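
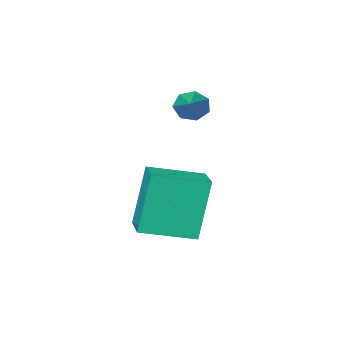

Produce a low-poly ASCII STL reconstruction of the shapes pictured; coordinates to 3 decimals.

solid 
facet normal -0.874 0.441 -0.203
outer loop
vertex -2.056 -1.008 -1.109
vertex -1.521 0.163 -0.869
vertex -1.503 -0.845 -3.139
endloop
endfacet
facet normal -0.408 -0.894 -0.183
outer loop
vertex 0.001 -1.603 -2.791
vertex -2.056 -1.008 -1.109
vertex -1.503 -0.845 -3.139
endloop
endfacet
facet normal -0.874 0.441 -0.203
outer loop
vertex -1.503 -0.845 -3.139
vertex -1.521 0.163 -0.869
vertex -0.968 0.326 -2.899
endloop
endfacet
facet normal 0.262 0.078 -0.962
outer loop
vertex -0.968 0.326 -2.899
vertex 0.001 -1.603 -2.791
vertex -1.503 -0.845 -3.139
endloop
endfacet
facet normal -0.262 -0.078 0.962
outer loop
vertex -2.056 -1.008 -1.109
vertex -0.017 -0.595 -0.521
vertex -1.521 0.163 -0.869
endloop
endfacet
facet normal -0.408 -0.894 -0.183
outer loop
vertex -0.552 -1.766 -0.761
vertex -2.056 -1.008 -1.109
vertex 0.001 -1.603 -2.791
endloop
endfacet
facet normal -0.262 -0.078 0.962
outer loop
vertex -0.552 -1.766 -0.761
vertex -0.017 -0.595 -0.521
vertex -2.056 -1.008 -1.109
endloop
endfacet
facet normal 0.408 0.894 0.183
outer loop
vertex -1.521 0.163 -0.869
vertex -0.017 -0.595 -0.521
vertex -0.968 0.326 -2.899
endloop
endfacet
facet normal 0.262 0.078 -0.962
outer loop
vertex 0.536 -0.432 -2.551
vertex 0.001 -1.603 -2.791
vertex -0.968 0.326 -2.899
endloop
endfacet
facet normal 0.408 0.894 0.183
outer loop
vertex -0.968 0.326 -2.899
vertex -0.017 -0.595 -0.521
vertex 0.536 -0.432 -2.551
endloop
endfacet
facet normal 0.874 -0.441 0.203
outer loop
vertex 0.536 -0.432 -2.551
vertex -0.552 -1.766 -0.761
vertex 0.001 -1.603 -2.791
endloop
endfacet
facet normal 0.874 -0.441 0.203
outer loop
vertex -0.017 -0.595 -0.521
vertex -0.552 -1.766 -0.761
vertex 0.536 -0.432 -2.551
endloop
endfacet
facet normal -0.512 -0.763 -0.395
outer loop
vertex -2.415 -2.97 1.296
vertex -2.631 -2.626 0.911
vertex -2.16 -2.928 0.884
endloop
endfacet
facet normal 0.797 -0.401 0.452
outer loop
vertex -2.415 -2.97 1.296
vertex -2.16 -2.928 0.884
vertex -1.749 -1.314 1.589
endloop
endfacet
facet normal -0.512 -0.763 -0.394
outer loop
vertex -2.16 -2.928 0.884
vertex -2.631 -2.626 0.911
vertex -2.26 -2.659 0.493
endloop
endfacet
facet normal 0.944 -0.104 -0.313
outer loop
vertex -2.16 -2.928 0.884
vertex -2.26 -2.659 0.493
vertex -1.749 -1.314 1.589
endloop
endfacet
facet normal -0.512 -0.763 -0.394
outer loop
vertex -2.26 -2.659 0.493
vertex -2.631 -2.626 0.911
vertex -2.639 -2.365 0.416
endloop
endfacet
facet normal 0.489 0.432 -0.758
outer loop
vertex -2.26 -2.659 0.493
vertex -2.639 -2.365 0.416
vertex -1.749 -1.314 1.589
endloop
endfacet
facet normal -0.513 -0.763 -0.394
outer loop
vertex -2.639 -2.365 0.416
vertex -2.631 -2.626 0.911
vertex -3.012 -2.267 0.712
endloop
endfacet
facet normal -0.225 0.804 -0.550
outer loop
vertex -2.639 -2.365 0.416
vertex -3.012 -2.267 0.712
vertex -1.749 -1.314 1.589
endloop
endfacet
facet normal -0.512 -0.763 -0.395
outer loop
vertex -3.012 -2.267 0.712
vertex -2.631 -2.626 0.911
vertex -3.098 -2.44 1.157
endloop
endfacet
facet normal -0.662 0.733 0.157
outer loop
vertex -3.012 -2.267 0.712
vertex -3.098 -2.44 1.157
vertex -1.749 -1.314 1.589
endloop
endfacet
facet normal -0.512 -0.763 -0.394
outer loop
vertex -3.098 -2.44 1.157
vertex -2.631 -2.626 0.911
vertex -2.832 -2.753 1.418
endloop
endfacet
facet normal -0.492 0.272 0.827
outer loop
vertex -3.098 -2.44 1.157
vertex -2.832 -2.753 1.418
vertex -1.749 -1.314 1.589
endloop
endfacet
facet normal -0.512 -0.763 -0.394
outer loop
vertex -2.832 -2.753 1.418
vertex -2.631 -2.626 0.911
vertex -2.415 -2.97 1.296
endloop
endfacet
facet normal 0.159 -0.234 0.959
outer loop
vertex -2.832 -2.753 1.418
vertex -2.415 -2.97 1.296
vertex -1.749 -1.314 1.589
endloop
endfacet

endsolid


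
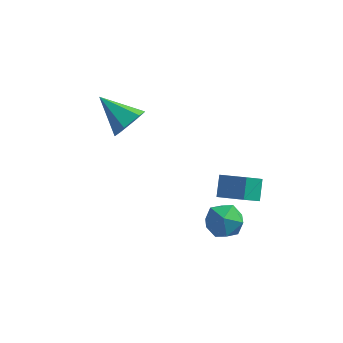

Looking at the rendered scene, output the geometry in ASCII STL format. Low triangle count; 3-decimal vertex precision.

solid 
facet normal -0.301 0.649 0.699
outer loop
vertex 2.478 -2.094 -3.771
vertex 2.104 -2.906 -3.178
vertex 3.115 -2.571 -3.053
endloop
endfacet
facet normal 0.273 0.895 0.352
outer loop
vertex 2.478 -2.094 -3.771
vertex 3.115 -2.571 -3.053
vertex 3.499 -2.308 -4.019
endloop
endfacet
facet normal 0.113 0.933 -0.342
outer loop
vertex 2.478 -2.094 -3.771
vertex 3.499 -2.308 -4.019
vertex 2.725 -2.479 -4.741
endloop
endfacet
facet normal -0.561 0.710 -0.425
outer loop
vertex 2.478 -2.094 -3.771
vertex 2.725 -2.479 -4.741
vertex 1.863 -2.849 -4.221
endloop
endfacet
facet normal -0.816 0.535 0.218
outer loop
vertex 2.478 -2.094 -3.771
vertex 1.863 -2.849 -4.221
vertex 2.104 -2.906 -3.178
endloop
endfacet
facet normal 0.798 0.420 0.432
outer loop
vertex 3.499 -2.308 -4.019
vertex 3.115 -2.571 -3.053
vertex 3.757 -3.251 -3.579
endloop
endfacet
facet normal -0.130 0.022 0.991
outer loop
vertex 3.115 -2.571 -3.053
vertex 2.104 -2.906 -3.178
vertex 2.895 -3.621 -3.059
endloop
endfacet
facet normal -0.963 -0.164 0.214
outer loop
vertex 2.104 -2.906 -3.178
vertex 1.863 -2.849 -4.221
vertex 2.121 -3.792 -3.781
endloop
endfacet
facet normal -0.550 0.120 -0.826
outer loop
vertex 1.863 -2.849 -4.221
vertex 2.725 -2.479 -4.741
vertex 2.505 -3.529 -4.747
endloop
endfacet
facet normal 0.539 0.481 -0.692
outer loop
vertex 2.725 -2.479 -4.741
vertex 3.499 -2.308 -4.019
vertex 3.516 -3.194 -4.622
endloop
endfacet
facet normal 0.561 -0.710 0.425
outer loop
vertex 3.142 -4.006 -4.029
vertex 3.757 -3.251 -3.579
vertex 2.895 -3.621 -3.059
endloop
endfacet
facet normal -0.113 -0.933 0.342
outer loop
vertex 3.142 -4.006 -4.029
vertex 2.895 -3.621 -3.059
vertex 2.121 -3.792 -3.781
endloop
endfacet
facet normal -0.273 -0.895 -0.352
outer loop
vertex 3.142 -4.006 -4.029
vertex 2.121 -3.792 -3.781
vertex 2.505 -3.529 -4.747
endloop
endfacet
facet normal 0.301 -0.649 -0.699
outer loop
vertex 3.142 -4.006 -4.029
vertex 2.505 -3.529 -4.747
vertex 3.516 -3.194 -4.622
endloop
endfacet
facet normal 0.816 -0.535 -0.218
outer loop
vertex 3.142 -4.006 -4.029
vertex 3.516 -3.194 -4.622
vertex 3.757 -3.251 -3.579
endloop
endfacet
facet normal 0.550 -0.120 0.826
outer loop
vertex 2.895 -3.621 -3.059
vertex 3.757 -3.251 -3.579
vertex 3.115 -2.571 -3.053
endloop
endfacet
facet normal -0.539 -0.481 0.692
outer loop
vertex 2.121 -3.792 -3.781
vertex 2.895 -3.621 -3.059
vertex 2.104 -2.906 -3.178
endloop
endfacet
facet normal -0.798 -0.420 -0.432
outer loop
vertex 2.505 -3.529 -4.747
vertex 2.121 -3.792 -3.781
vertex 1.863 -2.849 -4.221
endloop
endfacet
facet normal 0.130 -0.022 -0.991
outer loop
vertex 3.516 -3.194 -4.622
vertex 2.505 -3.529 -4.747
vertex 2.725 -2.479 -4.741
endloop
endfacet
facet normal 0.963 0.164 -0.214
outer loop
vertex 3.757 -3.251 -3.579
vertex 3.516 -3.194 -4.622
vertex 3.499 -2.308 -4.019
endloop
endfacet
facet normal -0.912 0.238 -0.335
outer loop
vertex 2.23 -2.152 -3.069
vertex 2.154 -1.266 -2.235
vertex 2.819 -1.218 -4.008
endloop
endfacet
facet normal 0.062 -0.727 -0.684
outer loop
vertex 4.186 -1.574 -3.505
vertex 2.23 -2.152 -3.069
vertex 2.819 -1.218 -4.008
endloop
endfacet
facet normal -0.912 0.237 -0.336
outer loop
vertex 2.819 -1.218 -4.008
vertex 2.154 -1.266 -2.235
vertex 2.743 -0.331 -3.174
endloop
endfacet
facet normal 0.406 0.644 -0.648
outer loop
vertex 2.743 -0.331 -3.174
vertex 4.186 -1.574 -3.505
vertex 2.819 -1.218 -4.008
endloop
endfacet
facet normal -0.406 -0.645 0.648
outer loop
vertex 2.23 -2.152 -3.069
vertex 3.521 -1.622 -1.732
vertex 2.154 -1.266 -2.235
endloop
endfacet
facet normal 0.062 -0.726 -0.684
outer loop
vertex 3.597 -2.509 -2.566
vertex 2.23 -2.152 -3.069
vertex 4.186 -1.574 -3.505
endloop
endfacet
facet normal -0.407 -0.644 0.648
outer loop
vertex 3.597 -2.509 -2.566
vertex 3.521 -1.622 -1.732
vertex 2.23 -2.152 -3.069
endloop
endfacet
facet normal -0.063 0.727 0.684
outer loop
vertex 2.154 -1.266 -2.235
vertex 3.521 -1.622 -1.732
vertex 2.743 -0.331 -3.174
endloop
endfacet
facet normal 0.407 0.644 -0.648
outer loop
vertex 4.11 -0.688 -2.671
vertex 4.186 -1.574 -3.505
vertex 2.743 -0.331 -3.174
endloop
endfacet
facet normal -0.062 0.727 0.684
outer loop
vertex 2.743 -0.331 -3.174
vertex 3.521 -1.622 -1.732
vertex 4.11 -0.688 -2.671
endloop
endfacet
facet normal 0.912 -0.237 0.335
outer loop
vertex 4.11 -0.688 -2.671
vertex 3.597 -2.509 -2.566
vertex 4.186 -1.574 -3.505
endloop
endfacet
facet normal 0.912 -0.237 0.336
outer loop
vertex 3.521 -1.622 -1.732
vertex 3.597 -2.509 -2.566
vertex 4.11 -0.688 -2.671
endloop
endfacet
facet normal 0.799 -0.329 -0.503
outer loop
vertex -1.458 -1.163 1.724
vertex -1.987 -1.91 1.372
vertex -1.947 -1.063 0.881
endloop
endfacet
facet normal 0.005 0.993 0.115
outer loop
vertex -1.458 -1.163 1.724
vertex -1.947 -1.063 0.881
vertex -3.633 -1.23 2.408
endloop
endfacet
facet normal 0.799 -0.329 -0.503
outer loop
vertex -1.947 -1.063 0.881
vertex -1.987 -1.91 1.372
vertex -2.476 -1.809 0.529
endloop
endfacet
facet normal -0.549 0.642 -0.536
outer loop
vertex -1.947 -1.063 0.881
vertex -2.476 -1.809 0.529
vertex -3.633 -1.23 2.408
endloop
endfacet
facet normal 0.799 -0.330 -0.503
outer loop
vertex -2.476 -1.809 0.529
vertex -1.987 -1.91 1.372
vertex -2.516 -2.656 1.021
endloop
endfacet
facet normal -0.859 -0.226 -0.459
outer loop
vertex -2.476 -1.809 0.529
vertex -2.516 -2.656 1.021
vertex -3.633 -1.23 2.408
endloop
endfacet
facet normal 0.799 -0.330 -0.503
outer loop
vertex -2.516 -2.656 1.021
vertex -1.987 -1.91 1.372
vertex -2.027 -2.756 1.864
endloop
endfacet
facet normal -0.614 -0.742 0.268
outer loop
vertex -2.516 -2.656 1.021
vertex -2.027 -2.756 1.864
vertex -3.633 -1.23 2.408
endloop
endfacet
facet normal 0.799 -0.330 -0.503
outer loop
vertex -2.027 -2.756 1.864
vertex -1.987 -1.91 1.372
vertex -1.498 -2.01 2.215
endloop
endfacet
facet normal -0.059 -0.390 0.919
outer loop
vertex -2.027 -2.756 1.864
vertex -1.498 -2.01 2.215
vertex -3.633 -1.23 2.408
endloop
endfacet
facet normal 0.799 -0.329 -0.503
outer loop
vertex -1.498 -2.01 2.215
vertex -1.987 -1.91 1.372
vertex -1.458 -1.163 1.724
endloop
endfacet
facet normal 0.250 0.477 0.843
outer loop
vertex -1.498 -2.01 2.215
vertex -1.458 -1.163 1.724
vertex -3.633 -1.23 2.408
endloop
endfacet

endsolid


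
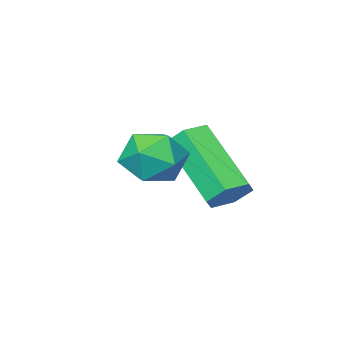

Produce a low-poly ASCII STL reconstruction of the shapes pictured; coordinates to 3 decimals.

solid 
facet normal -0.428 0.796 0.428
outer loop
vertex -0.628 1.107 4.005
vertex -0.055 1.069 4.648
vertex 0.116 1.539 3.946
endloop
endfacet
facet normal -0.499 0.820 -0.280
outer loop
vertex -0.628 1.107 4.005
vertex 0.116 1.539 3.946
vertex -0.193 1.117 3.261
endloop
endfacet
facet normal -0.841 0.230 -0.489
outer loop
vertex -0.628 1.107 4.005
vertex -0.193 1.117 3.261
vertex -0.555 0.385 3.539
endloop
endfacet
facet normal -0.983 -0.159 0.093
outer loop
vertex -0.628 1.107 4.005
vertex -0.555 0.385 3.539
vertex -0.469 0.356 4.397
endloop
endfacet
facet normal -0.727 0.190 0.659
outer loop
vertex -0.628 1.107 4.005
vertex -0.469 0.356 4.397
vertex -0.055 1.069 4.648
endloop
endfacet
facet normal 0.154 0.809 -0.568
outer loop
vertex -0.193 1.117 3.261
vertex 0.116 1.539 3.946
vertex 0.649 1.084 3.443
endloop
endfacet
facet normal 0.268 0.769 0.580
outer loop
vertex 0.116 1.539 3.946
vertex -0.055 1.069 4.648
vertex 0.735 1.055 4.301
endloop
endfacet
facet normal -0.214 -0.211 0.954
outer loop
vertex -0.055 1.069 4.648
vertex -0.469 0.356 4.397
vertex 0.373 0.323 4.579
endloop
endfacet
facet normal -0.629 -0.777 0.037
outer loop
vertex -0.469 0.356 4.397
vertex -0.555 0.385 3.539
vertex 0.064 -0.099 3.894
endloop
endfacet
facet normal -0.400 -0.146 -0.905
outer loop
vertex -0.555 0.385 3.539
vertex -0.193 1.117 3.261
vertex 0.235 0.371 3.192
endloop
endfacet
facet normal 0.983 0.159 -0.093
outer loop
vertex 0.808 0.333 3.835
vertex 0.649 1.084 3.443
vertex 0.735 1.055 4.301
endloop
endfacet
facet normal 0.841 -0.230 0.489
outer loop
vertex 0.808 0.333 3.835
vertex 0.735 1.055 4.301
vertex 0.373 0.323 4.579
endloop
endfacet
facet normal 0.499 -0.820 0.280
outer loop
vertex 0.808 0.333 3.835
vertex 0.373 0.323 4.579
vertex 0.064 -0.099 3.894
endloop
endfacet
facet normal 0.428 -0.796 -0.428
outer loop
vertex 0.808 0.333 3.835
vertex 0.064 -0.099 3.894
vertex 0.235 0.371 3.192
endloop
endfacet
facet normal 0.727 -0.190 -0.659
outer loop
vertex 0.808 0.333 3.835
vertex 0.235 0.371 3.192
vertex 0.649 1.084 3.443
endloop
endfacet
facet normal 0.629 0.777 -0.037
outer loop
vertex 0.735 1.055 4.301
vertex 0.649 1.084 3.443
vertex 0.116 1.539 3.946
endloop
endfacet
facet normal 0.400 0.146 0.905
outer loop
vertex 0.373 0.323 4.579
vertex 0.735 1.055 4.301
vertex -0.055 1.069 4.648
endloop
endfacet
facet normal -0.154 -0.809 0.568
outer loop
vertex 0.064 -0.099 3.894
vertex 0.373 0.323 4.579
vertex -0.469 0.356 4.397
endloop
endfacet
facet normal -0.268 -0.769 -0.580
outer loop
vertex 0.235 0.371 3.192
vertex 0.064 -0.099 3.894
vertex -0.555 0.385 3.539
endloop
endfacet
facet normal 0.214 0.211 -0.954
outer loop
vertex 0.649 1.084 3.443
vertex 0.235 0.371 3.192
vertex -0.193 1.117 3.261
endloop
endfacet
facet normal 0.025 0.763 -0.645
outer loop
vertex -1.708 0.327 1.967
vertex -2.352 0.395 2.022
vertex -1.955 0.72 2.422
endloop
endfacet
facet normal 0.925 0.228 0.305
outer loop
vertex -1.708 0.327 1.967
vertex -1.955 0.72 2.422
vertex -1.764 -1.344 3.383
endloop
endfacet
facet normal 0.925 0.228 0.305
outer loop
vertex -1.764 -1.344 3.383
vertex -1.955 0.72 2.422
vertex -2.011 -0.95 3.837
endloop
endfacet
facet normal -0.026 -0.762 0.647
outer loop
vertex -1.764 -1.344 3.383
vertex -2.011 -0.95 3.837
vertex -2.408 -1.275 3.438
endloop
endfacet
facet normal 0.027 0.763 -0.646
outer loop
vertex -1.955 0.72 2.422
vertex -2.352 0.395 2.022
vertex -2.599 0.789 2.477
endloop
endfacet
facet normal 0.133 0.638 0.758
outer loop
vertex -1.955 0.72 2.422
vertex -2.599 0.789 2.477
vertex -2.011 -0.95 3.837
endloop
endfacet
facet normal 0.132 0.638 0.759
outer loop
vertex -2.011 -0.95 3.837
vertex -2.599 0.789 2.477
vertex -2.655 -0.882 3.892
endloop
endfacet
facet normal -0.025 -0.763 0.646
outer loop
vertex -2.011 -0.95 3.837
vertex -2.655 -0.882 3.892
vertex -2.408 -1.275 3.438
endloop
endfacet
facet normal 0.027 0.763 -0.646
outer loop
vertex -2.599 0.789 2.477
vertex -2.352 0.395 2.022
vertex -2.996 0.464 2.077
endloop
endfacet
facet normal -0.792 0.410 0.453
outer loop
vertex -2.599 0.789 2.477
vertex -2.996 0.464 2.077
vertex -2.655 -0.882 3.892
endloop
endfacet
facet normal -0.791 0.410 0.453
outer loop
vertex -2.655 -0.882 3.892
vertex -2.996 0.464 2.077
vertex -3.052 -1.207 3.493
endloop
endfacet
facet normal -0.025 -0.763 0.646
outer loop
vertex -2.655 -0.882 3.892
vertex -3.052 -1.207 3.493
vertex -2.408 -1.275 3.438
endloop
endfacet
facet normal 0.026 0.762 -0.647
outer loop
vertex -2.996 0.464 2.077
vertex -2.352 0.395 2.022
vertex -2.749 0.07 1.623
endloop
endfacet
facet normal -0.925 -0.228 -0.305
outer loop
vertex -2.996 0.464 2.077
vertex -2.749 0.07 1.623
vertex -3.052 -1.207 3.493
endloop
endfacet
facet normal -0.925 -0.228 -0.305
outer loop
vertex -3.052 -1.207 3.493
vertex -2.749 0.07 1.623
vertex -2.805 -1.6 3.038
endloop
endfacet
facet normal -0.025 -0.763 0.645
outer loop
vertex -3.052 -1.207 3.493
vertex -2.805 -1.6 3.038
vertex -2.408 -1.275 3.438
endloop
endfacet
facet normal 0.025 0.763 -0.646
outer loop
vertex -2.749 0.07 1.623
vertex -2.352 0.395 2.022
vertex -2.105 0.002 1.568
endloop
endfacet
facet normal -0.132 -0.638 -0.758
outer loop
vertex -2.749 0.07 1.623
vertex -2.105 0.002 1.568
vertex -2.805 -1.6 3.038
endloop
endfacet
facet normal -0.133 -0.638 -0.759
outer loop
vertex -2.805 -1.6 3.038
vertex -2.105 0.002 1.568
vertex -2.161 -1.669 2.983
endloop
endfacet
facet normal -0.027 -0.763 0.646
outer loop
vertex -2.805 -1.6 3.038
vertex -2.161 -1.669 2.983
vertex -2.408 -1.275 3.438
endloop
endfacet
facet normal 0.025 0.763 -0.646
outer loop
vertex -2.105 0.002 1.568
vertex -2.352 0.395 2.022
vertex -1.708 0.327 1.967
endloop
endfacet
facet normal 0.791 -0.410 -0.453
outer loop
vertex -2.105 0.002 1.568
vertex -1.708 0.327 1.967
vertex -2.161 -1.669 2.983
endloop
endfacet
facet normal 0.792 -0.410 -0.453
outer loop
vertex -2.161 -1.669 2.983
vertex -1.708 0.327 1.967
vertex -1.764 -1.344 3.383
endloop
endfacet
facet normal -0.027 -0.763 0.646
outer loop
vertex -2.161 -1.669 2.983
vertex -1.764 -1.344 3.383
vertex -2.408 -1.275 3.438
endloop
endfacet

endsolid


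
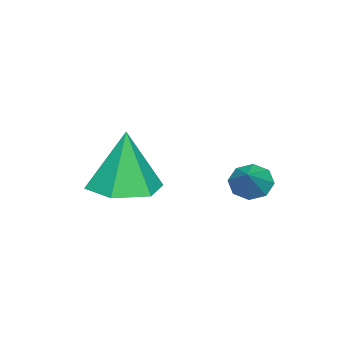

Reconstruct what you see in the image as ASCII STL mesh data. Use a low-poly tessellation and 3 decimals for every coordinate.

solid 
facet normal 0.043 -0.018 -0.999
outer loop
vertex -0.428 -2.153 0.002
vertex -1.05 -1.358 -0.039
vertex -0.05 -1.216 0.001
endloop
endfacet
facet normal 0.824 -0.332 0.460
outer loop
vertex -0.428 -2.153 0.002
vertex -0.05 -1.216 0.001
vertex -1.13 -1.322 1.859
endloop
endfacet
facet normal 0.043 -0.018 -0.999
outer loop
vertex -0.05 -1.216 0.001
vertex -1.05 -1.358 -0.039
vertex -0.672 -0.421 -0.04
endloop
endfacet
facet normal 0.697 0.568 0.438
outer loop
vertex -0.05 -1.216 0.001
vertex -0.672 -0.421 -0.04
vertex -1.13 -1.322 1.859
endloop
endfacet
facet normal 0.043 -0.018 -0.999
outer loop
vertex -0.672 -0.421 -0.04
vertex -1.05 -1.358 -0.039
vertex -1.671 -0.563 -0.08
endloop
endfacet
facet normal -0.145 0.907 0.395
outer loop
vertex -0.672 -0.421 -0.04
vertex -1.671 -0.563 -0.08
vertex -1.13 -1.322 1.859
endloop
endfacet
facet normal 0.043 -0.018 -0.999
outer loop
vertex -1.671 -0.563 -0.08
vertex -1.05 -1.358 -0.039
vertex -2.049 -1.5 -0.079
endloop
endfacet
facet normal -0.859 0.347 0.376
outer loop
vertex -1.671 -0.563 -0.08
vertex -2.049 -1.5 -0.079
vertex -1.13 -1.322 1.859
endloop
endfacet
facet normal 0.043 -0.019 -0.999
outer loop
vertex -2.049 -1.5 -0.079
vertex -1.05 -1.358 -0.039
vertex -1.427 -2.295 -0.037
endloop
endfacet
facet normal -0.733 -0.552 0.398
outer loop
vertex -2.049 -1.5 -0.079
vertex -1.427 -2.295 -0.037
vertex -1.13 -1.322 1.859
endloop
endfacet
facet normal 0.042 -0.019 -0.999
outer loop
vertex -1.427 -2.295 -0.037
vertex -1.05 -1.358 -0.039
vertex -0.428 -2.153 0.002
endloop
endfacet
facet normal 0.109 -0.891 0.440
outer loop
vertex -1.427 -2.295 -0.037
vertex -0.428 -2.153 0.002
vertex -1.13 -1.322 1.859
endloop
endfacet
facet normal -0.776 -0.223 -0.591
outer loop
vertex -2.535 0.981 -0.445
vertex -2.891 1.327 -0.108
vertex -2.548 1.416 -0.592
endloop
endfacet
facet normal 0.910 -0.108 -0.400
outer loop
vertex -2.535 0.981 -0.445
vertex -2.548 1.416 -0.592
vertex -2.029 1.573 0.548
endloop
endfacet
facet normal -0.776 -0.222 -0.591
outer loop
vertex -2.548 1.416 -0.592
vertex -2.891 1.327 -0.108
vertex -2.762 1.799 -0.455
endloop
endfacet
facet normal 0.728 0.552 -0.407
outer loop
vertex -2.548 1.416 -0.592
vertex -2.762 1.799 -0.455
vertex -2.029 1.573 0.548
endloop
endfacet
facet normal -0.777 -0.221 -0.590
outer loop
vertex -2.762 1.799 -0.455
vertex -2.891 1.327 -0.108
vertex -3.051 1.905 -0.114
endloop
endfacet
facet normal 0.322 0.947 -0.022
outer loop
vertex -2.762 1.799 -0.455
vertex -3.051 1.905 -0.114
vertex -2.029 1.573 0.548
endloop
endfacet
facet normal -0.776 -0.221 -0.591
outer loop
vertex -3.051 1.905 -0.114
vertex -2.891 1.327 -0.108
vertex -3.247 1.672 0.23
endloop
endfacet
facet normal -0.070 0.844 0.532
outer loop
vertex -3.051 1.905 -0.114
vertex -3.247 1.672 0.23
vertex -2.029 1.573 0.548
endloop
endfacet
facet normal -0.776 -0.224 -0.589
outer loop
vertex -3.247 1.672 0.23
vertex -2.891 1.327 -0.108
vertex -3.233 1.237 0.377
endloop
endfacet
facet normal -0.217 0.306 0.927
outer loop
vertex -3.247 1.672 0.23
vertex -3.233 1.237 0.377
vertex -2.029 1.573 0.548
endloop
endfacet
facet normal -0.777 -0.222 -0.589
outer loop
vertex -3.233 1.237 0.377
vertex -2.891 1.327 -0.108
vertex -3.019 0.854 0.239
endloop
endfacet
facet normal -0.034 -0.355 0.934
outer loop
vertex -3.233 1.237 0.377
vertex -3.019 0.854 0.239
vertex -2.029 1.573 0.548
endloop
endfacet
facet normal -0.776 -0.223 -0.590
outer loop
vertex -3.019 0.854 0.239
vertex -2.891 1.327 -0.108
vertex -2.73 0.749 -0.101
endloop
endfacet
facet normal 0.373 -0.749 0.548
outer loop
vertex -3.019 0.854 0.239
vertex -2.73 0.749 -0.101
vertex -2.029 1.573 0.548
endloop
endfacet
facet normal -0.776 -0.223 -0.590
outer loop
vertex -2.73 0.749 -0.101
vertex -2.891 1.327 -0.108
vertex -2.535 0.981 -0.445
endloop
endfacet
facet normal 0.763 -0.646 -0.003
outer loop
vertex -2.73 0.749 -0.101
vertex -2.535 0.981 -0.445
vertex -2.029 1.573 0.548
endloop
endfacet

endsolid


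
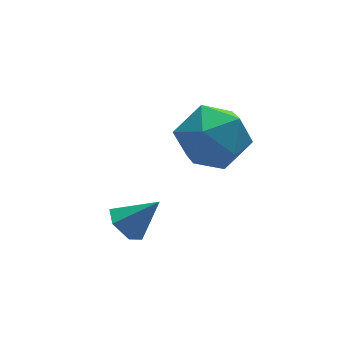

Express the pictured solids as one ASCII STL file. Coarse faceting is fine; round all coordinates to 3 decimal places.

solid 
facet normal -0.908 -0.289 0.302
outer loop
vertex -0.227 -0.488 0.087
vertex -0.099 -1.351 -0.355
vertex 0.173 -1.233 0.577
endloop
endfacet
facet normal -0.620 0.170 0.766
outer loop
vertex -0.227 -0.488 0.087
vertex 0.173 -1.233 0.577
vertex 0.539 -0.332 0.673
endloop
endfacet
facet normal -0.476 0.775 0.416
outer loop
vertex -0.227 -0.488 0.087
vertex 0.539 -0.332 0.673
vertex 0.493 0.108 -0.199
endloop
endfacet
facet normal -0.675 0.689 -0.264
outer loop
vertex -0.227 -0.488 0.087
vertex 0.493 0.108 -0.199
vertex 0.099 -0.522 -0.834
endloop
endfacet
facet normal -0.942 0.032 -0.335
outer loop
vertex -0.227 -0.488 0.087
vertex 0.099 -0.522 -0.834
vertex -0.099 -1.351 -0.355
endloop
endfacet
facet normal -0.003 -0.105 0.994
outer loop
vertex 0.539 -0.332 0.673
vertex 0.173 -1.233 0.577
vertex 1.141 -1.098 0.594
endloop
endfacet
facet normal -0.469 -0.849 0.244
outer loop
vertex 0.173 -1.233 0.577
vertex -0.099 -1.351 -0.355
vertex 0.747 -1.728 -0.041
endloop
endfacet
facet normal -0.523 -0.330 -0.786
outer loop
vertex -0.099 -1.351 -0.355
vertex 0.099 -0.522 -0.834
vertex 0.701 -1.288 -0.913
endloop
endfacet
facet normal -0.091 0.735 -0.673
outer loop
vertex 0.099 -0.522 -0.834
vertex 0.493 0.108 -0.199
vertex 1.067 -0.387 -0.817
endloop
endfacet
facet normal 0.230 0.874 0.429
outer loop
vertex 0.493 0.108 -0.199
vertex 0.539 -0.332 0.673
vertex 1.339 -0.269 0.115
endloop
endfacet
facet normal 0.675 -0.689 0.264
outer loop
vertex 1.467 -1.132 -0.327
vertex 1.141 -1.098 0.594
vertex 0.747 -1.728 -0.041
endloop
endfacet
facet normal 0.476 -0.775 -0.416
outer loop
vertex 1.467 -1.132 -0.327
vertex 0.747 -1.728 -0.041
vertex 0.701 -1.288 -0.913
endloop
endfacet
facet normal 0.620 -0.170 -0.766
outer loop
vertex 1.467 -1.132 -0.327
vertex 0.701 -1.288 -0.913
vertex 1.067 -0.387 -0.817
endloop
endfacet
facet normal 0.908 0.289 -0.302
outer loop
vertex 1.467 -1.132 -0.327
vertex 1.067 -0.387 -0.817
vertex 1.339 -0.269 0.115
endloop
endfacet
facet normal 0.942 -0.032 0.335
outer loop
vertex 1.467 -1.132 -0.327
vertex 1.339 -0.269 0.115
vertex 1.141 -1.098 0.594
endloop
endfacet
facet normal 0.091 -0.735 0.673
outer loop
vertex 0.747 -1.728 -0.041
vertex 1.141 -1.098 0.594
vertex 0.173 -1.233 0.577
endloop
endfacet
facet normal -0.230 -0.874 -0.429
outer loop
vertex 0.701 -1.288 -0.913
vertex 0.747 -1.728 -0.041
vertex -0.099 -1.351 -0.355
endloop
endfacet
facet normal 0.003 0.105 -0.994
outer loop
vertex 1.067 -0.387 -0.817
vertex 0.701 -1.288 -0.913
vertex 0.099 -0.522 -0.834
endloop
endfacet
facet normal 0.469 0.849 -0.244
outer loop
vertex 1.339 -0.269 0.115
vertex 1.067 -0.387 -0.817
vertex 0.493 0.108 -0.199
endloop
endfacet
facet normal 0.523 0.330 0.786
outer loop
vertex 1.141 -1.098 0.594
vertex 1.339 -0.269 0.115
vertex 0.539 -0.332 0.673
endloop
endfacet
facet normal -0.701 0.183 -0.689
outer loop
vertex -1.657 -2.132 -1.85
vertex -1.904 -1.794 -1.509
vertex -1.525 -1.609 -1.845
endloop
endfacet
facet normal 0.899 -0.223 -0.377
outer loop
vertex -1.657 -2.132 -1.85
vertex -1.525 -1.609 -1.845
vertex -1.176 -1.986 -0.791
endloop
endfacet
facet normal -0.701 0.185 -0.689
outer loop
vertex -1.525 -1.609 -1.845
vertex -1.904 -1.794 -1.509
vertex -1.772 -1.271 -1.503
endloop
endfacet
facet normal 0.787 0.616 -0.040
outer loop
vertex -1.525 -1.609 -1.845
vertex -1.772 -1.271 -1.503
vertex -1.176 -1.986 -0.791
endloop
endfacet
facet normal -0.701 0.185 -0.689
outer loop
vertex -1.772 -1.271 -1.503
vertex -1.904 -1.794 -1.509
vertex -2.151 -1.457 -1.167
endloop
endfacet
facet normal 0.175 0.764 0.621
outer loop
vertex -1.772 -1.271 -1.503
vertex -2.151 -1.457 -1.167
vertex -1.176 -1.986 -0.791
endloop
endfacet
facet normal -0.700 0.186 -0.689
outer loop
vertex -2.151 -1.457 -1.167
vertex -1.904 -1.794 -1.509
vertex -2.284 -1.98 -1.173
endloop
endfacet
facet normal -0.325 0.072 0.943
outer loop
vertex -2.151 -1.457 -1.167
vertex -2.284 -1.98 -1.173
vertex -1.176 -1.986 -0.791
endloop
endfacet
facet normal -0.700 0.184 -0.690
outer loop
vertex -2.284 -1.98 -1.173
vertex -1.904 -1.794 -1.509
vertex -2.037 -2.318 -1.514
endloop
endfacet
facet normal -0.213 -0.767 0.606
outer loop
vertex -2.284 -1.98 -1.173
vertex -2.037 -2.318 -1.514
vertex -1.176 -1.986 -0.791
endloop
endfacet
facet normal -0.700 0.184 -0.690
outer loop
vertex -2.037 -2.318 -1.514
vertex -1.904 -1.794 -1.509
vertex -1.657 -2.132 -1.85
endloop
endfacet
facet normal 0.399 -0.915 -0.055
outer loop
vertex -2.037 -2.318 -1.514
vertex -1.657 -2.132 -1.85
vertex -1.176 -1.986 -0.791
endloop
endfacet

endsolid


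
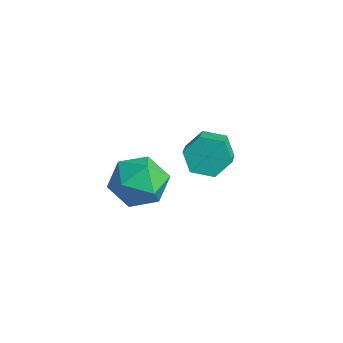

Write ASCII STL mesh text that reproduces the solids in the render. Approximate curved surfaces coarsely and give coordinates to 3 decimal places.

solid 
facet normal 0.317 0.853 -0.414
outer loop
vertex 4.475 -1.6 2.459
vertex 3.522 -1.114 2.732
vertex 4.374 -1.09 3.433
endloop
endfacet
facet normal 0.865 0.476 -0.159
outer loop
vertex 4.475 -1.6 2.459
vertex 4.374 -1.09 3.433
vertex 4.896 -2.06 3.37
endloop
endfacet
facet normal 0.862 -0.161 -0.480
outer loop
vertex 4.475 -1.6 2.459
vertex 4.896 -2.06 3.37
vertex 4.367 -2.685 2.629
endloop
endfacet
facet normal 0.311 -0.177 -0.934
outer loop
vertex 4.475 -1.6 2.459
vertex 4.367 -2.685 2.629
vertex 3.517 -2.1 2.235
endloop
endfacet
facet normal -0.026 0.450 -0.893
outer loop
vertex 4.475 -1.6 2.459
vertex 3.517 -2.1 2.235
vertex 3.522 -1.114 2.732
endloop
endfacet
facet normal 0.756 0.372 0.538
outer loop
vertex 4.896 -2.06 3.37
vertex 4.374 -1.09 3.433
vertex 4.203 -1.86 4.205
endloop
endfacet
facet normal -0.131 0.983 0.126
outer loop
vertex 4.374 -1.09 3.433
vertex 3.522 -1.114 2.732
vertex 3.353 -1.275 3.811
endloop
endfacet
facet normal -0.686 0.330 -0.648
outer loop
vertex 3.522 -1.114 2.732
vertex 3.517 -2.1 2.235
vertex 2.824 -1.9 3.07
endloop
endfacet
facet normal -0.140 -0.685 -0.715
outer loop
vertex 3.517 -2.1 2.235
vertex 4.367 -2.685 2.629
vertex 3.346 -2.87 3.007
endloop
endfacet
facet normal 0.752 -0.659 0.019
outer loop
vertex 4.367 -2.685 2.629
vertex 4.896 -2.06 3.37
vertex 4.198 -2.846 3.708
endloop
endfacet
facet normal -0.311 0.177 0.934
outer loop
vertex 3.245 -2.36 3.981
vertex 4.203 -1.86 4.205
vertex 3.353 -1.275 3.811
endloop
endfacet
facet normal -0.862 0.161 0.480
outer loop
vertex 3.245 -2.36 3.981
vertex 3.353 -1.275 3.811
vertex 2.824 -1.9 3.07
endloop
endfacet
facet normal -0.865 -0.476 0.159
outer loop
vertex 3.245 -2.36 3.981
vertex 2.824 -1.9 3.07
vertex 3.346 -2.87 3.007
endloop
endfacet
facet normal -0.317 -0.853 0.414
outer loop
vertex 3.245 -2.36 3.981
vertex 3.346 -2.87 3.007
vertex 4.198 -2.846 3.708
endloop
endfacet
facet normal 0.026 -0.450 0.893
outer loop
vertex 3.245 -2.36 3.981
vertex 4.198 -2.846 3.708
vertex 4.203 -1.86 4.205
endloop
endfacet
facet normal 0.140 0.685 0.715
outer loop
vertex 3.353 -1.275 3.811
vertex 4.203 -1.86 4.205
vertex 4.374 -1.09 3.433
endloop
endfacet
facet normal -0.752 0.659 -0.019
outer loop
vertex 2.824 -1.9 3.07
vertex 3.353 -1.275 3.811
vertex 3.522 -1.114 2.732
endloop
endfacet
facet normal -0.756 -0.372 -0.538
outer loop
vertex 3.346 -2.87 3.007
vertex 2.824 -1.9 3.07
vertex 3.517 -2.1 2.235
endloop
endfacet
facet normal 0.131 -0.983 -0.126
outer loop
vertex 4.198 -2.846 3.708
vertex 3.346 -2.87 3.007
vertex 4.367 -2.685 2.629
endloop
endfacet
facet normal 0.686 -0.330 0.648
outer loop
vertex 4.203 -1.86 4.205
vertex 4.198 -2.846 3.708
vertex 4.896 -2.06 3.37
endloop
endfacet
facet normal -0.678 0.541 -0.498
outer loop
vertex 2.607 2.036 1.056
vertex 2.114 2.066 1.76
vertex 2.704 2.677 1.621
endloop
endfacet
facet normal 0.726 0.389 -0.567
outer loop
vertex 2.607 2.036 1.056
vertex 2.704 2.677 1.621
vertex 3.698 1.164 1.855
endloop
endfacet
facet normal 0.727 0.390 -0.566
outer loop
vertex 3.698 1.164 1.855
vertex 2.704 2.677 1.621
vertex 3.795 1.804 2.421
endloop
endfacet
facet normal 0.678 -0.542 0.496
outer loop
vertex 3.698 1.164 1.855
vertex 3.795 1.804 2.421
vertex 3.206 1.194 2.56
endloop
endfacet
facet normal -0.678 0.542 -0.496
outer loop
vertex 2.704 2.677 1.621
vertex 2.114 2.066 1.76
vertex 2.212 2.707 2.326
endloop
endfacet
facet normal 0.462 0.840 0.286
outer loop
vertex 2.704 2.677 1.621
vertex 2.212 2.707 2.326
vertex 3.795 1.804 2.421
endloop
endfacet
facet normal 0.462 0.840 0.286
outer loop
vertex 3.795 1.804 2.421
vertex 2.212 2.707 2.326
vertex 3.303 1.834 3.126
endloop
endfacet
facet normal 0.678 -0.542 0.496
outer loop
vertex 3.795 1.804 2.421
vertex 3.303 1.834 3.126
vertex 3.206 1.194 2.56
endloop
endfacet
facet normal -0.678 0.542 -0.496
outer loop
vertex 2.212 2.707 2.326
vertex 2.114 2.066 1.76
vertex 1.622 2.096 2.465
endloop
endfacet
facet normal -0.265 0.450 0.853
outer loop
vertex 2.212 2.707 2.326
vertex 1.622 2.096 2.465
vertex 3.303 1.834 3.126
endloop
endfacet
facet normal -0.265 0.450 0.853
outer loop
vertex 3.303 1.834 3.126
vertex 1.622 2.096 2.465
vertex 2.713 1.224 3.264
endloop
endfacet
facet normal 0.677 -0.542 0.497
outer loop
vertex 3.303 1.834 3.126
vertex 2.713 1.224 3.264
vertex 3.206 1.194 2.56
endloop
endfacet
facet normal -0.678 0.542 -0.496
outer loop
vertex 1.622 2.096 2.465
vertex 2.114 2.066 1.76
vertex 1.525 1.456 1.899
endloop
endfacet
facet normal -0.726 -0.390 0.566
outer loop
vertex 1.622 2.096 2.465
vertex 1.525 1.456 1.899
vertex 2.713 1.224 3.264
endloop
endfacet
facet normal -0.727 -0.389 0.566
outer loop
vertex 2.713 1.224 3.264
vertex 1.525 1.456 1.899
vertex 2.616 0.583 2.699
endloop
endfacet
facet normal 0.678 -0.541 0.498
outer loop
vertex 2.713 1.224 3.264
vertex 2.616 0.583 2.699
vertex 3.206 1.194 2.56
endloop
endfacet
facet normal -0.678 0.542 -0.496
outer loop
vertex 1.525 1.456 1.899
vertex 2.114 2.066 1.76
vertex 2.017 1.426 1.194
endloop
endfacet
facet normal -0.462 -0.840 -0.286
outer loop
vertex 1.525 1.456 1.899
vertex 2.017 1.426 1.194
vertex 2.616 0.583 2.699
endloop
endfacet
facet normal -0.462 -0.840 -0.286
outer loop
vertex 2.616 0.583 2.699
vertex 2.017 1.426 1.194
vertex 3.108 0.553 1.994
endloop
endfacet
facet normal 0.678 -0.542 0.496
outer loop
vertex 2.616 0.583 2.699
vertex 3.108 0.553 1.994
vertex 3.206 1.194 2.56
endloop
endfacet
facet normal -0.677 0.542 -0.497
outer loop
vertex 2.017 1.426 1.194
vertex 2.114 2.066 1.76
vertex 2.607 2.036 1.056
endloop
endfacet
facet normal 0.265 -0.450 -0.853
outer loop
vertex 2.017 1.426 1.194
vertex 2.607 2.036 1.056
vertex 3.108 0.553 1.994
endloop
endfacet
facet normal 0.265 -0.450 -0.853
outer loop
vertex 3.108 0.553 1.994
vertex 2.607 2.036 1.056
vertex 3.698 1.164 1.855
endloop
endfacet
facet normal 0.678 -0.542 0.496
outer loop
vertex 3.108 0.553 1.994
vertex 3.698 1.164 1.855
vertex 3.206 1.194 2.56
endloop
endfacet

endsolid


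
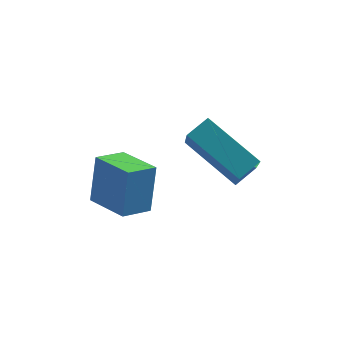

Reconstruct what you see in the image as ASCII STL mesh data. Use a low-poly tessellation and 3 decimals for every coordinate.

solid 
facet normal -0.657 0.730 -0.191
outer loop
vertex -4.773 -0.546 3.501
vertex -4.01 0.063 3.205
vertex -4.928 -1.076 2.01
endloop
endfacet
facet normal -0.748 -0.597 0.290
outer loop
vertex -3.95 -2.163 2.295
vertex -4.773 -0.546 3.501
vertex -4.928 -1.076 2.01
endloop
endfacet
facet normal -0.657 0.730 -0.191
outer loop
vertex -4.928 -1.076 2.01
vertex -4.01 0.063 3.205
vertex -4.165 -0.467 1.714
endloop
endfacet
facet normal -0.098 -0.334 -0.938
outer loop
vertex -4.165 -0.467 1.714
vertex -3.95 -2.163 2.295
vertex -4.928 -1.076 2.01
endloop
endfacet
facet normal 0.098 0.334 0.938
outer loop
vertex -4.773 -0.546 3.501
vertex -3.032 -1.024 3.49
vertex -4.01 0.063 3.205
endloop
endfacet
facet normal -0.748 -0.597 0.290
outer loop
vertex -3.795 -1.633 3.786
vertex -4.773 -0.546 3.501
vertex -3.95 -2.163 2.295
endloop
endfacet
facet normal 0.098 0.334 0.938
outer loop
vertex -3.795 -1.633 3.786
vertex -3.032 -1.024 3.49
vertex -4.773 -0.546 3.501
endloop
endfacet
facet normal 0.748 0.597 -0.290
outer loop
vertex -4.01 0.063 3.205
vertex -3.032 -1.024 3.49
vertex -4.165 -0.467 1.714
endloop
endfacet
facet normal -0.098 -0.334 -0.938
outer loop
vertex -3.187 -1.554 1.999
vertex -3.95 -2.163 2.295
vertex -4.165 -0.467 1.714
endloop
endfacet
facet normal 0.748 0.597 -0.290
outer loop
vertex -4.165 -0.467 1.714
vertex -3.032 -1.024 3.49
vertex -3.187 -1.554 1.999
endloop
endfacet
facet normal 0.657 -0.730 0.191
outer loop
vertex -3.187 -1.554 1.999
vertex -3.795 -1.633 3.786
vertex -3.95 -2.163 2.295
endloop
endfacet
facet normal 0.657 -0.730 0.191
outer loop
vertex -3.032 -1.024 3.49
vertex -3.795 -1.633 3.786
vertex -3.187 -1.554 1.999
endloop
endfacet
facet normal -0.710 0.510 0.485
outer loop
vertex -1.58 1.038 3.976
vertex -1.65 2.35 2.495
vertex -2.192 0.561 3.582
endloop
endfacet
facet normal 0.035 -0.663 0.748
outer loop
vertex -0.67 -0.53 2.545
vertex -1.58 1.038 3.976
vertex -2.192 0.561 3.582
endloop
endfacet
facet normal -0.711 0.510 0.485
outer loop
vertex -2.192 0.561 3.582
vertex -1.65 2.35 2.495
vertex -2.261 1.873 2.101
endloop
endfacet
facet normal -0.702 -0.549 -0.453
outer loop
vertex -2.261 1.873 2.101
vertex -0.67 -0.53 2.545
vertex -2.192 0.561 3.582
endloop
endfacet
facet normal 0.702 0.549 0.453
outer loop
vertex -1.58 1.038 3.976
vertex -0.128 1.259 1.458
vertex -1.65 2.35 2.495
endloop
endfacet
facet normal 0.035 -0.663 0.748
outer loop
vertex -0.059 -0.053 2.939
vertex -1.58 1.038 3.976
vertex -0.67 -0.53 2.545
endloop
endfacet
facet normal 0.703 0.549 0.453
outer loop
vertex -0.059 -0.053 2.939
vertex -0.128 1.259 1.458
vertex -1.58 1.038 3.976
endloop
endfacet
facet normal -0.035 0.663 -0.748
outer loop
vertex -1.65 2.35 2.495
vertex -0.128 1.259 1.458
vertex -2.261 1.873 2.101
endloop
endfacet
facet normal -0.703 -0.549 -0.453
outer loop
vertex -0.74 0.782 1.064
vertex -0.67 -0.53 2.545
vertex -2.261 1.873 2.101
endloop
endfacet
facet normal -0.035 0.663 -0.748
outer loop
vertex -2.261 1.873 2.101
vertex -0.128 1.259 1.458
vertex -0.74 0.782 1.064
endloop
endfacet
facet normal 0.711 -0.510 -0.485
outer loop
vertex -0.74 0.782 1.064
vertex -0.059 -0.053 2.939
vertex -0.67 -0.53 2.545
endloop
endfacet
facet normal 0.710 -0.510 -0.485
outer loop
vertex -0.128 1.259 1.458
vertex -0.059 -0.053 2.939
vertex -0.74 0.782 1.064
endloop
endfacet

endsolid


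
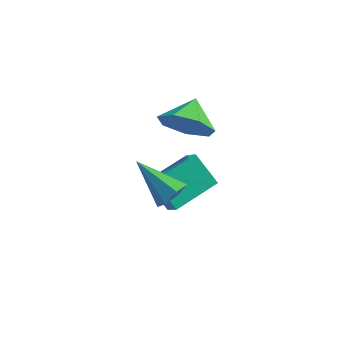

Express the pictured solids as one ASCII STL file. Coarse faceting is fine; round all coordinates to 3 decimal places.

solid 
facet normal 0.744 -0.214 -0.633
outer loop
vertex 3.641 -3.86 0.28
vertex 3.162 -4.103 -0.2
vertex 3.421 -3.435 -0.122
endloop
endfacet
facet normal 0.297 0.733 0.612
outer loop
vertex 3.641 -3.86 0.28
vertex 3.421 -3.435 -0.122
vertex 1.758 -3.697 1.0
endloop
endfacet
facet normal 0.742 -0.214 -0.635
outer loop
vertex 3.421 -3.435 -0.122
vertex 3.162 -4.103 -0.2
vertex 3.005 -3.513 -0.582
endloop
endfacet
facet normal -0.167 0.986 -0.017
outer loop
vertex 3.421 -3.435 -0.122
vertex 3.005 -3.513 -0.582
vertex 1.758 -3.697 1.0
endloop
endfacet
facet normal 0.743 -0.213 -0.635
outer loop
vertex 3.005 -3.513 -0.582
vertex 3.162 -4.103 -0.2
vertex 2.708 -4.035 -0.754
endloop
endfacet
facet normal -0.687 0.548 -0.478
outer loop
vertex 3.005 -3.513 -0.582
vertex 2.708 -4.035 -0.754
vertex 1.758 -3.697 1.0
endloop
endfacet
facet normal 0.742 -0.215 -0.635
outer loop
vertex 2.708 -4.035 -0.754
vertex 3.162 -4.103 -0.2
vertex 2.752 -4.608 -0.508
endloop
endfacet
facet normal -0.871 -0.249 -0.424
outer loop
vertex 2.708 -4.035 -0.754
vertex 2.752 -4.608 -0.508
vertex 1.758 -3.697 1.0
endloop
endfacet
facet normal 0.742 -0.215 -0.635
outer loop
vertex 2.752 -4.608 -0.508
vertex 3.162 -4.103 -0.2
vertex 3.105 -4.8 -0.03
endloop
endfacet
facet normal -0.581 -0.807 0.105
outer loop
vertex 2.752 -4.608 -0.508
vertex 3.105 -4.8 -0.03
vertex 1.758 -3.697 1.0
endloop
endfacet
facet normal 0.743 -0.215 -0.634
outer loop
vertex 3.105 -4.8 -0.03
vertex 3.162 -4.103 -0.2
vertex 3.501 -4.467 0.321
endloop
endfacet
facet normal -0.035 -0.705 0.709
outer loop
vertex 3.105 -4.8 -0.03
vertex 3.501 -4.467 0.321
vertex 1.758 -3.697 1.0
endloop
endfacet
facet normal 0.744 -0.214 -0.633
outer loop
vertex 3.501 -4.467 0.321
vertex 3.162 -4.103 -0.2
vertex 3.641 -3.86 0.28
endloop
endfacet
facet normal 0.356 -0.019 0.934
outer loop
vertex 3.501 -4.467 0.321
vertex 3.641 -3.86 0.28
vertex 1.758 -3.697 1.0
endloop
endfacet
facet normal -0.069 -0.905 -0.420
outer loop
vertex 3.733 -2.494 2.645
vertex 3.147 -2.066 1.818
vertex 4.238 -2.185 1.896
endloop
endfacet
facet normal 0.705 0.346 0.618
outer loop
vertex 3.733 -2.494 2.645
vertex 4.238 -2.185 1.896
vertex 3.233 -0.934 2.342
endloop
endfacet
facet normal -0.069 -0.905 -0.420
outer loop
vertex 4.238 -2.185 1.896
vertex 3.147 -2.066 1.818
vertex 3.922 -1.786 1.088
endloop
endfacet
facet normal 0.780 0.625 0.004
outer loop
vertex 4.238 -2.185 1.896
vertex 3.922 -1.786 1.088
vertex 3.233 -0.934 2.342
endloop
endfacet
facet normal -0.069 -0.905 -0.420
outer loop
vertex 3.922 -1.786 1.088
vertex 3.147 -2.066 1.818
vertex 3.022 -1.598 0.83
endloop
endfacet
facet normal 0.299 0.858 -0.418
outer loop
vertex 3.922 -1.786 1.088
vertex 3.022 -1.598 0.83
vertex 3.233 -0.934 2.342
endloop
endfacet
facet normal -0.069 -0.905 -0.420
outer loop
vertex 3.022 -1.598 0.83
vertex 3.147 -2.066 1.818
vertex 2.217 -1.762 1.315
endloop
endfacet
facet normal -0.375 0.867 -0.329
outer loop
vertex 3.022 -1.598 0.83
vertex 2.217 -1.762 1.315
vertex 3.233 -0.934 2.342
endloop
endfacet
facet normal -0.069 -0.905 -0.420
outer loop
vertex 2.217 -1.762 1.315
vertex 3.147 -2.066 1.818
vertex 2.112 -2.155 2.179
endloop
endfacet
facet normal -0.734 0.647 0.205
outer loop
vertex 2.217 -1.762 1.315
vertex 2.112 -2.155 2.179
vertex 3.233 -0.934 2.342
endloop
endfacet
facet normal -0.068 -0.905 -0.419
outer loop
vertex 2.112 -2.155 2.179
vertex 3.147 -2.066 1.818
vertex 2.786 -2.48 2.771
endloop
endfacet
facet normal -0.510 0.364 0.780
outer loop
vertex 2.112 -2.155 2.179
vertex 2.786 -2.48 2.771
vertex 3.233 -0.934 2.342
endloop
endfacet
facet normal -0.069 -0.905 -0.419
outer loop
vertex 2.786 -2.48 2.771
vertex 3.147 -2.066 1.818
vertex 3.733 -2.494 2.645
endloop
endfacet
facet normal 0.132 0.230 0.964
outer loop
vertex 2.786 -2.48 2.771
vertex 3.733 -2.494 2.645
vertex 3.233 -0.934 2.342
endloop
endfacet
facet normal -0.648 0.345 0.679
outer loop
vertex 2.044 -2.368 -1.508
vertex 3.22 -0.838 -1.162
vertex 1.58 -1.851 -2.214
endloop
endfacet
facet normal -0.600 -0.780 -0.177
outer loop
vertex 2.54 -2.362 -3.218
vertex 2.044 -2.368 -1.508
vertex 1.58 -1.851 -2.214
endloop
endfacet
facet normal -0.648 0.345 0.679
outer loop
vertex 1.58 -1.851 -2.214
vertex 3.22 -0.838 -1.162
vertex 2.756 -0.322 -1.867
endloop
endfacet
facet normal -0.468 0.522 -0.713
outer loop
vertex 2.756 -0.322 -1.867
vertex 2.54 -2.362 -3.218
vertex 1.58 -1.851 -2.214
endloop
endfacet
facet normal 0.468 -0.521 0.713
outer loop
vertex 2.044 -2.368 -1.508
vertex 4.18 -1.349 -2.166
vertex 3.22 -0.838 -1.162
endloop
endfacet
facet normal -0.600 -0.781 -0.177
outer loop
vertex 3.004 -2.878 -2.513
vertex 2.044 -2.368 -1.508
vertex 2.54 -2.362 -3.218
endloop
endfacet
facet normal 0.469 -0.522 0.713
outer loop
vertex 3.004 -2.878 -2.513
vertex 4.18 -1.349 -2.166
vertex 2.044 -2.368 -1.508
endloop
endfacet
facet normal 0.600 0.780 0.176
outer loop
vertex 3.22 -0.838 -1.162
vertex 4.18 -1.349 -2.166
vertex 2.756 -0.322 -1.867
endloop
endfacet
facet normal -0.469 0.522 -0.713
outer loop
vertex 3.716 -0.832 -2.872
vertex 2.54 -2.362 -3.218
vertex 2.756 -0.322 -1.867
endloop
endfacet
facet normal 0.600 0.780 0.177
outer loop
vertex 2.756 -0.322 -1.867
vertex 4.18 -1.349 -2.166
vertex 3.716 -0.832 -2.872
endloop
endfacet
facet normal 0.648 -0.345 -0.679
outer loop
vertex 3.716 -0.832 -2.872
vertex 3.004 -2.878 -2.513
vertex 2.54 -2.362 -3.218
endloop
endfacet
facet normal 0.648 -0.345 -0.679
outer loop
vertex 4.18 -1.349 -2.166
vertex 3.004 -2.878 -2.513
vertex 3.716 -0.832 -2.872
endloop
endfacet

endsolid


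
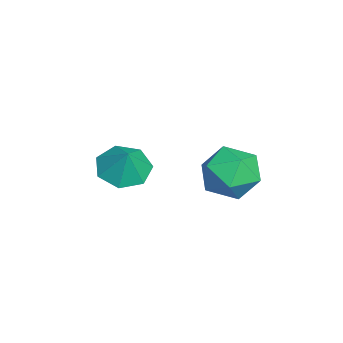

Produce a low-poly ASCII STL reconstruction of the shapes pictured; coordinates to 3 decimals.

solid 
facet normal -0.486 -0.149 -0.861
outer loop
vertex -2.689 -3.754 0.13
vertex -3.51 -3.646 0.575
vertex -2.977 -2.991 0.161
endloop
endfacet
facet normal 0.932 0.348 0.102
outer loop
vertex -2.689 -3.754 0.13
vertex -2.977 -2.991 0.161
vertex -2.95 -3.474 1.565
endloop
endfacet
facet normal -0.486 -0.149 -0.861
outer loop
vertex -2.977 -2.991 0.161
vertex -3.51 -3.646 0.575
vertex -3.666 -2.722 0.503
endloop
endfacet
facet normal 0.466 0.839 0.280
outer loop
vertex -2.977 -2.991 0.161
vertex -3.666 -2.722 0.503
vertex -2.95 -3.474 1.565
endloop
endfacet
facet normal -0.486 -0.149 -0.861
outer loop
vertex -3.666 -2.722 0.503
vertex -3.51 -3.646 0.575
vertex -4.238 -3.148 0.9
endloop
endfacet
facet normal -0.132 0.765 0.631
outer loop
vertex -3.666 -2.722 0.503
vertex -4.238 -3.148 0.9
vertex -2.95 -3.474 1.565
endloop
endfacet
facet normal -0.486 -0.149 -0.861
outer loop
vertex -4.238 -3.148 0.9
vertex -3.51 -3.646 0.575
vertex -4.261 -3.949 1.052
endloop
endfacet
facet normal -0.415 0.181 0.892
outer loop
vertex -4.238 -3.148 0.9
vertex -4.261 -3.949 1.052
vertex -2.95 -3.474 1.565
endloop
endfacet
facet normal -0.486 -0.150 -0.861
outer loop
vertex -4.261 -3.949 1.052
vertex -3.51 -3.646 0.575
vertex -3.718 -4.522 0.845
endloop
endfacet
facet normal -0.168 -0.472 0.866
outer loop
vertex -4.261 -3.949 1.052
vertex -3.718 -4.522 0.845
vertex -2.95 -3.474 1.565
endloop
endfacet
facet normal -0.487 -0.149 -0.860
outer loop
vertex -3.718 -4.522 0.845
vertex -3.51 -3.646 0.575
vertex -3.019 -4.435 0.434
endloop
endfacet
facet normal 0.423 -0.703 0.571
outer loop
vertex -3.718 -4.522 0.845
vertex -3.019 -4.435 0.434
vertex -2.95 -3.474 1.565
endloop
endfacet
facet normal -0.486 -0.149 -0.861
outer loop
vertex -3.019 -4.435 0.434
vertex -3.51 -3.646 0.575
vertex -2.689 -3.754 0.13
endloop
endfacet
facet normal 0.912 -0.338 0.232
outer loop
vertex -3.019 -4.435 0.434
vertex -2.689 -3.754 0.13
vertex -2.95 -3.474 1.565
endloop
endfacet
facet normal -0.159 0.987 -0.032
outer loop
vertex -1.65 0.459 1.364
vertex -1.688 0.487 2.425
vertex -0.762 0.62 1.923
endloop
endfacet
facet normal 0.232 0.773 -0.591
outer loop
vertex -1.65 0.459 1.364
vertex -0.762 0.62 1.923
vertex -0.75 -0.027 1.081
endloop
endfacet
facet normal -0.145 0.284 -0.948
outer loop
vertex -1.65 0.459 1.364
vertex -0.75 -0.027 1.081
vertex -1.669 -0.559 1.062
endloop
endfacet
facet normal -0.768 0.195 -0.610
outer loop
vertex -1.65 0.459 1.364
vertex -1.669 -0.559 1.062
vertex -2.249 -0.241 1.893
endloop
endfacet
facet normal -0.775 0.630 -0.044
outer loop
vertex -1.65 0.459 1.364
vertex -2.249 -0.241 1.893
vertex -1.688 0.487 2.425
endloop
endfacet
facet normal 0.821 0.458 -0.340
outer loop
vertex -0.75 -0.027 1.081
vertex -0.762 0.62 1.923
vertex -0.231 -0.299 1.967
endloop
endfacet
facet normal 0.190 0.804 0.563
outer loop
vertex -0.762 0.62 1.923
vertex -1.688 0.487 2.425
vertex -0.811 0.019 2.798
endloop
endfacet
facet normal -0.809 0.226 0.543
outer loop
vertex -1.688 0.487 2.425
vertex -2.249 -0.241 1.893
vertex -1.73 -0.513 2.779
endloop
endfacet
facet normal -0.796 -0.478 -0.373
outer loop
vertex -2.249 -0.241 1.893
vertex -1.669 -0.559 1.062
vertex -1.718 -1.16 1.937
endloop
endfacet
facet normal 0.212 -0.334 -0.918
outer loop
vertex -1.669 -0.559 1.062
vertex -0.75 -0.027 1.081
vertex -0.792 -1.027 1.435
endloop
endfacet
facet normal 0.768 -0.195 0.610
outer loop
vertex -0.83 -0.999 2.496
vertex -0.231 -0.299 1.967
vertex -0.811 0.019 2.798
endloop
endfacet
facet normal 0.145 -0.284 0.948
outer loop
vertex -0.83 -0.999 2.496
vertex -0.811 0.019 2.798
vertex -1.73 -0.513 2.779
endloop
endfacet
facet normal -0.232 -0.773 0.591
outer loop
vertex -0.83 -0.999 2.496
vertex -1.73 -0.513 2.779
vertex -1.718 -1.16 1.937
endloop
endfacet
facet normal 0.159 -0.987 0.032
outer loop
vertex -0.83 -0.999 2.496
vertex -1.718 -1.16 1.937
vertex -0.792 -1.027 1.435
endloop
endfacet
facet normal 0.775 -0.630 0.044
outer loop
vertex -0.83 -0.999 2.496
vertex -0.792 -1.027 1.435
vertex -0.231 -0.299 1.967
endloop
endfacet
facet normal 0.796 0.478 0.373
outer loop
vertex -0.811 0.019 2.798
vertex -0.231 -0.299 1.967
vertex -0.762 0.62 1.923
endloop
endfacet
facet normal -0.212 0.334 0.918
outer loop
vertex -1.73 -0.513 2.779
vertex -0.811 0.019 2.798
vertex -1.688 0.487 2.425
endloop
endfacet
facet normal -0.821 -0.458 0.340
outer loop
vertex -1.718 -1.16 1.937
vertex -1.73 -0.513 2.779
vertex -2.249 -0.241 1.893
endloop
endfacet
facet normal -0.190 -0.804 -0.563
outer loop
vertex -0.792 -1.027 1.435
vertex -1.718 -1.16 1.937
vertex -1.669 -0.559 1.062
endloop
endfacet
facet normal 0.809 -0.226 -0.543
outer loop
vertex -0.231 -0.299 1.967
vertex -0.792 -1.027 1.435
vertex -0.75 -0.027 1.081
endloop
endfacet

endsolid


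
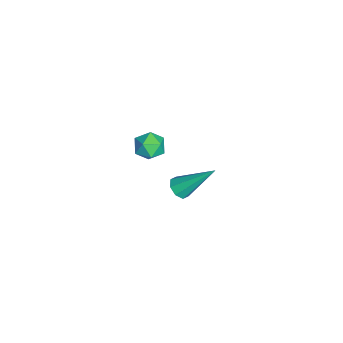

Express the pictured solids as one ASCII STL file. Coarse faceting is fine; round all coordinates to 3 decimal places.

solid 
facet normal -0.089 -0.698 -0.710
outer loop
vertex -0.085 1.492 -1.925
vertex -0.558 1.353 -1.729
vertex -0.39 1.701 -2.092
endloop
endfacet
facet normal 0.655 0.653 -0.380
outer loop
vertex -0.085 1.492 -1.925
vertex -0.39 1.701 -2.092
vertex -0.382 2.707 -0.351
endloop
endfacet
facet normal -0.092 -0.697 -0.711
outer loop
vertex -0.39 1.701 -2.092
vertex -0.558 1.353 -1.729
vertex -0.793 1.707 -2.046
endloop
endfacet
facet normal -0.044 0.865 -0.500
outer loop
vertex -0.39 1.701 -2.092
vertex -0.793 1.707 -2.046
vertex -0.382 2.707 -0.351
endloop
endfacet
facet normal -0.089 -0.697 -0.712
outer loop
vertex -0.793 1.707 -2.046
vertex -0.558 1.353 -1.729
vertex -1.058 1.505 -1.815
endloop
endfacet
facet normal -0.707 0.671 -0.224
outer loop
vertex -0.793 1.707 -2.046
vertex -1.058 1.505 -1.815
vertex -0.382 2.707 -0.351
endloop
endfacet
facet normal -0.090 -0.699 -0.710
outer loop
vertex -1.058 1.505 -1.815
vertex -0.558 1.353 -1.729
vertex -1.03 1.215 -1.533
endloop
endfacet
facet normal -0.941 0.184 0.283
outer loop
vertex -1.058 1.505 -1.815
vertex -1.03 1.215 -1.533
vertex -0.382 2.707 -0.351
endloop
endfacet
facet normal -0.091 -0.697 -0.711
outer loop
vertex -1.03 1.215 -1.533
vertex -0.558 1.353 -1.729
vertex -0.726 1.005 -1.366
endloop
endfacet
facet normal -0.613 -0.310 0.727
outer loop
vertex -1.03 1.215 -1.533
vertex -0.726 1.005 -1.366
vertex -0.382 2.707 -0.351
endloop
endfacet
facet normal -0.090 -0.698 -0.711
outer loop
vertex -0.726 1.005 -1.366
vertex -0.558 1.353 -1.729
vertex -0.323 1.0 -1.412
endloop
endfacet
facet normal 0.090 -0.523 0.847
outer loop
vertex -0.726 1.005 -1.366
vertex -0.323 1.0 -1.412
vertex -0.382 2.707 -0.351
endloop
endfacet
facet normal -0.091 -0.698 -0.710
outer loop
vertex -0.323 1.0 -1.412
vertex -0.558 1.353 -1.729
vertex -0.057 1.201 -1.644
endloop
endfacet
facet normal 0.750 -0.330 0.573
outer loop
vertex -0.323 1.0 -1.412
vertex -0.057 1.201 -1.644
vertex -0.382 2.707 -0.351
endloop
endfacet
facet normal -0.090 -0.696 -0.712
outer loop
vertex -0.057 1.201 -1.644
vertex -0.558 1.353 -1.729
vertex -0.085 1.492 -1.925
endloop
endfacet
facet normal 0.985 0.157 0.065
outer loop
vertex -0.057 1.201 -1.644
vertex -0.085 1.492 -1.925
vertex -0.382 2.707 -0.351
endloop
endfacet
facet normal -0.806 0.307 0.506
outer loop
vertex 1.137 0.227 3.588
vertex 1.509 0.343 4.11
vertex 1.411 0.813 3.669
endloop
endfacet
facet normal -0.878 0.437 -0.193
outer loop
vertex 1.137 0.227 3.588
vertex 1.411 0.813 3.669
vertex 1.403 0.537 3.079
endloop
endfacet
facet normal -0.822 -0.182 -0.540
outer loop
vertex 1.137 0.227 3.588
vertex 1.403 0.537 3.079
vertex 1.495 -0.104 3.155
endloop
endfacet
facet normal -0.714 -0.698 -0.057
outer loop
vertex 1.137 0.227 3.588
vertex 1.495 -0.104 3.155
vertex 1.561 -0.224 3.793
endloop
endfacet
facet normal -0.705 -0.394 0.590
outer loop
vertex 1.137 0.227 3.588
vertex 1.561 -0.224 3.793
vertex 1.509 0.343 4.11
endloop
endfacet
facet normal -0.336 0.855 -0.395
outer loop
vertex 1.403 0.537 3.079
vertex 1.411 0.813 3.669
vertex 1.939 0.844 3.287
endloop
endfacet
facet normal -0.220 0.643 0.734
outer loop
vertex 1.411 0.813 3.669
vertex 1.509 0.343 4.11
vertex 2.005 0.724 3.925
endloop
endfacet
facet normal -0.056 -0.491 0.869
outer loop
vertex 1.509 0.343 4.11
vertex 1.561 -0.224 3.793
vertex 2.097 0.083 4.001
endloop
endfacet
facet normal -0.071 -0.982 -0.177
outer loop
vertex 1.561 -0.224 3.793
vertex 1.495 -0.104 3.155
vertex 2.089 -0.193 3.411
endloop
endfacet
facet normal -0.243 -0.149 -0.958
outer loop
vertex 1.495 -0.104 3.155
vertex 1.403 0.537 3.079
vertex 1.991 0.277 2.97
endloop
endfacet
facet normal 0.714 0.698 0.057
outer loop
vertex 2.363 0.393 3.492
vertex 1.939 0.844 3.287
vertex 2.005 0.724 3.925
endloop
endfacet
facet normal 0.822 0.182 0.540
outer loop
vertex 2.363 0.393 3.492
vertex 2.005 0.724 3.925
vertex 2.097 0.083 4.001
endloop
endfacet
facet normal 0.878 -0.437 0.193
outer loop
vertex 2.363 0.393 3.492
vertex 2.097 0.083 4.001
vertex 2.089 -0.193 3.411
endloop
endfacet
facet normal 0.806 -0.307 -0.506
outer loop
vertex 2.363 0.393 3.492
vertex 2.089 -0.193 3.411
vertex 1.991 0.277 2.97
endloop
endfacet
facet normal 0.705 0.394 -0.590
outer loop
vertex 2.363 0.393 3.492
vertex 1.991 0.277 2.97
vertex 1.939 0.844 3.287
endloop
endfacet
facet normal 0.071 0.982 0.177
outer loop
vertex 2.005 0.724 3.925
vertex 1.939 0.844 3.287
vertex 1.411 0.813 3.669
endloop
endfacet
facet normal 0.243 0.149 0.958
outer loop
vertex 2.097 0.083 4.001
vertex 2.005 0.724 3.925
vertex 1.509 0.343 4.11
endloop
endfacet
facet normal 0.336 -0.855 0.395
outer loop
vertex 2.089 -0.193 3.411
vertex 2.097 0.083 4.001
vertex 1.561 -0.224 3.793
endloop
endfacet
facet normal 0.220 -0.643 -0.734
outer loop
vertex 1.991 0.277 2.97
vertex 2.089 -0.193 3.411
vertex 1.495 -0.104 3.155
endloop
endfacet
facet normal 0.056 0.491 -0.869
outer loop
vertex 1.939 0.844 3.287
vertex 1.991 0.277 2.97
vertex 1.403 0.537 3.079
endloop
endfacet

endsolid


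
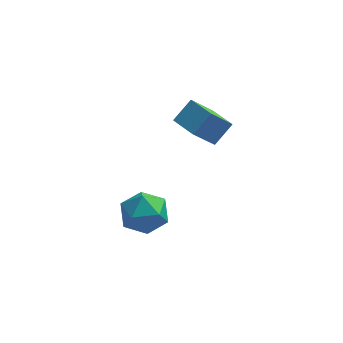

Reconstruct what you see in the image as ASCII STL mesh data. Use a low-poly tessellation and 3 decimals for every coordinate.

solid 
facet normal -0.522 -0.380 0.764
outer loop
vertex 3.564 0.573 2.923
vertex 2.658 1.65 2.84
vertex 2.823 -0.115 2.074
endloop
endfacet
facet normal 0.643 -0.764 0.058
outer loop
vertex 3.762 0.57 0.7
vertex 3.564 0.573 2.923
vertex 2.823 -0.115 2.074
endloop
endfacet
facet normal -0.521 -0.380 0.764
outer loop
vertex 2.823 -0.115 2.074
vertex 2.658 1.65 2.84
vertex 1.917 0.962 1.992
endloop
endfacet
facet normal -0.561 -0.521 -0.643
outer loop
vertex 1.917 0.962 1.992
vertex 3.762 0.57 0.7
vertex 2.823 -0.115 2.074
endloop
endfacet
facet normal 0.561 0.521 0.643
outer loop
vertex 3.564 0.573 2.923
vertex 3.597 2.335 1.466
vertex 2.658 1.65 2.84
endloop
endfacet
facet normal 0.643 -0.764 0.058
outer loop
vertex 4.503 1.258 1.548
vertex 3.564 0.573 2.923
vertex 3.762 0.57 0.7
endloop
endfacet
facet normal 0.561 0.521 0.643
outer loop
vertex 4.503 1.258 1.548
vertex 3.597 2.335 1.466
vertex 3.564 0.573 2.923
endloop
endfacet
facet normal -0.643 0.764 -0.058
outer loop
vertex 2.658 1.65 2.84
vertex 3.597 2.335 1.466
vertex 1.917 0.962 1.992
endloop
endfacet
facet normal -0.561 -0.521 -0.643
outer loop
vertex 2.856 1.647 0.617
vertex 3.762 0.57 0.7
vertex 1.917 0.962 1.992
endloop
endfacet
facet normal -0.643 0.764 -0.058
outer loop
vertex 1.917 0.962 1.992
vertex 3.597 2.335 1.466
vertex 2.856 1.647 0.617
endloop
endfacet
facet normal 0.522 0.380 -0.764
outer loop
vertex 2.856 1.647 0.617
vertex 4.503 1.258 1.548
vertex 3.762 0.57 0.7
endloop
endfacet
facet normal 0.522 0.381 -0.764
outer loop
vertex 3.597 2.335 1.466
vertex 4.503 1.258 1.548
vertex 2.856 1.647 0.617
endloop
endfacet
facet normal 0.219 0.600 0.770
outer loop
vertex 0.503 0.476 -2.883
vertex 0.635 -0.507 -2.155
vertex 1.603 -0.066 -2.774
endloop
endfacet
facet normal 0.425 0.892 0.153
outer loop
vertex 0.503 0.476 -2.883
vertex 1.603 -0.066 -2.774
vertex 1.209 0.31 -3.877
endloop
endfacet
facet normal -0.150 0.952 -0.266
outer loop
vertex 0.503 0.476 -2.883
vertex 1.209 0.31 -3.877
vertex -0.002 0.101 -3.94
endloop
endfacet
facet normal -0.712 0.696 0.093
outer loop
vertex 0.503 0.476 -2.883
vertex -0.002 0.101 -3.94
vertex -0.356 -0.404 -2.876
endloop
endfacet
facet normal -0.484 0.478 0.733
outer loop
vertex 0.503 0.476 -2.883
vertex -0.356 -0.404 -2.876
vertex 0.635 -0.507 -2.155
endloop
endfacet
facet normal 0.881 0.443 -0.164
outer loop
vertex 1.209 0.31 -3.877
vertex 1.603 -0.066 -2.774
vertex 1.776 -0.776 -3.764
endloop
endfacet
facet normal 0.548 -0.031 0.836
outer loop
vertex 1.603 -0.066 -2.774
vertex 0.635 -0.507 -2.155
vertex 1.422 -1.281 -2.7
endloop
endfacet
facet normal -0.588 -0.226 0.776
outer loop
vertex 0.635 -0.507 -2.155
vertex -0.356 -0.404 -2.876
vertex 0.211 -1.49 -2.763
endloop
endfacet
facet normal -0.958 0.127 -0.258
outer loop
vertex -0.356 -0.404 -2.876
vertex -0.002 0.101 -3.94
vertex -0.183 -1.114 -3.866
endloop
endfacet
facet normal -0.050 0.541 -0.840
outer loop
vertex -0.002 0.101 -3.94
vertex 1.209 0.31 -3.877
vertex 0.785 -0.673 -4.485
endloop
endfacet
facet normal 0.712 -0.696 -0.093
outer loop
vertex 0.917 -1.656 -3.757
vertex 1.776 -0.776 -3.764
vertex 1.422 -1.281 -2.7
endloop
endfacet
facet normal 0.150 -0.952 0.266
outer loop
vertex 0.917 -1.656 -3.757
vertex 1.422 -1.281 -2.7
vertex 0.211 -1.49 -2.763
endloop
endfacet
facet normal -0.425 -0.892 -0.153
outer loop
vertex 0.917 -1.656 -3.757
vertex 0.211 -1.49 -2.763
vertex -0.183 -1.114 -3.866
endloop
endfacet
facet normal -0.219 -0.600 -0.770
outer loop
vertex 0.917 -1.656 -3.757
vertex -0.183 -1.114 -3.866
vertex 0.785 -0.673 -4.485
endloop
endfacet
facet normal 0.484 -0.478 -0.733
outer loop
vertex 0.917 -1.656 -3.757
vertex 0.785 -0.673 -4.485
vertex 1.776 -0.776 -3.764
endloop
endfacet
facet normal 0.958 -0.127 0.258
outer loop
vertex 1.422 -1.281 -2.7
vertex 1.776 -0.776 -3.764
vertex 1.603 -0.066 -2.774
endloop
endfacet
facet normal 0.050 -0.541 0.840
outer loop
vertex 0.211 -1.49 -2.763
vertex 1.422 -1.281 -2.7
vertex 0.635 -0.507 -2.155
endloop
endfacet
facet normal -0.881 -0.443 0.164
outer loop
vertex -0.183 -1.114 -3.866
vertex 0.211 -1.49 -2.763
vertex -0.356 -0.404 -2.876
endloop
endfacet
facet normal -0.548 0.031 -0.836
outer loop
vertex 0.785 -0.673 -4.485
vertex -0.183 -1.114 -3.866
vertex -0.002 0.101 -3.94
endloop
endfacet
facet normal 0.588 0.226 -0.776
outer loop
vertex 1.776 -0.776 -3.764
vertex 0.785 -0.673 -4.485
vertex 1.209 0.31 -3.877
endloop
endfacet

endsolid


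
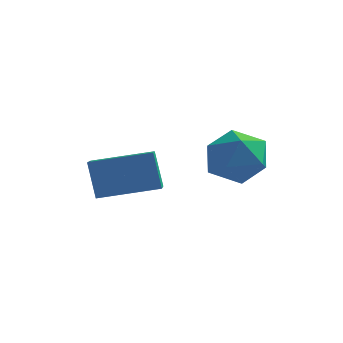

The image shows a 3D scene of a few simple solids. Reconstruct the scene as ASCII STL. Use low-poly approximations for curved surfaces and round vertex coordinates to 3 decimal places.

solid 
facet normal -0.927 -0.327 -0.186
outer loop
vertex -1.032 -1.571 0.225
vertex -1.413 -0.208 -0.274
vertex -0.624 -1.954 -1.135
endloop
endfacet
facet normal 0.253 -0.909 0.332
outer loop
vertex 1.313 -1.272 -0.746
vertex -1.032 -1.571 0.225
vertex -0.624 -1.954 -1.135
endloop
endfacet
facet normal -0.927 -0.327 -0.186
outer loop
vertex -0.624 -1.954 -1.135
vertex -1.413 -0.208 -0.274
vertex -1.005 -0.592 -1.633
endloop
endfacet
facet normal 0.277 -0.261 -0.925
outer loop
vertex -1.005 -0.592 -1.633
vertex 1.313 -1.272 -0.746
vertex -0.624 -1.954 -1.135
endloop
endfacet
facet normal -0.278 0.261 0.925
outer loop
vertex -1.032 -1.571 0.225
vertex 0.524 0.474 0.115
vertex -1.413 -0.208 -0.274
endloop
endfacet
facet normal 0.254 -0.908 0.333
outer loop
vertex 0.905 -0.888 0.613
vertex -1.032 -1.571 0.225
vertex 1.313 -1.272 -0.746
endloop
endfacet
facet normal -0.277 0.261 0.925
outer loop
vertex 0.905 -0.888 0.613
vertex 0.524 0.474 0.115
vertex -1.032 -1.571 0.225
endloop
endfacet
facet normal -0.253 0.908 -0.333
outer loop
vertex -1.413 -0.208 -0.274
vertex 0.524 0.474 0.115
vertex -1.005 -0.592 -1.633
endloop
endfacet
facet normal 0.277 -0.261 -0.925
outer loop
vertex 0.932 0.091 -1.245
vertex 1.313 -1.272 -0.746
vertex -1.005 -0.592 -1.633
endloop
endfacet
facet normal -0.254 0.908 -0.332
outer loop
vertex -1.005 -0.592 -1.633
vertex 0.524 0.474 0.115
vertex 0.932 0.091 -1.245
endloop
endfacet
facet normal 0.927 0.327 0.186
outer loop
vertex 0.932 0.091 -1.245
vertex 0.905 -0.888 0.613
vertex 1.313 -1.272 -0.746
endloop
endfacet
facet normal 0.927 0.327 0.186
outer loop
vertex 0.524 0.474 0.115
vertex 0.905 -0.888 0.613
vertex 0.932 0.091 -1.245
endloop
endfacet
facet normal -0.452 0.825 -0.338
outer loop
vertex 2.67 2.152 -1.227
vertex 1.952 2.152 -0.267
vertex 2.997 2.738 -0.234
endloop
endfacet
facet normal 0.228 0.804 -0.549
outer loop
vertex 2.67 2.152 -1.227
vertex 2.997 2.738 -0.234
vertex 3.804 2.093 -0.842
endloop
endfacet
facet normal 0.324 0.204 -0.924
outer loop
vertex 2.67 2.152 -1.227
vertex 3.804 2.093 -0.842
vertex 3.258 1.108 -1.251
endloop
endfacet
facet normal -0.297 -0.146 -0.944
outer loop
vertex 2.67 2.152 -1.227
vertex 3.258 1.108 -1.251
vertex 2.113 1.144 -0.896
endloop
endfacet
facet normal -0.778 0.239 -0.582
outer loop
vertex 2.67 2.152 -1.227
vertex 2.113 1.144 -0.896
vertex 1.952 2.152 -0.267
endloop
endfacet
facet normal 0.639 0.769 0.033
outer loop
vertex 3.804 2.093 -0.842
vertex 2.997 2.738 -0.234
vertex 3.787 2.056 0.356
endloop
endfacet
facet normal -0.462 0.803 0.375
outer loop
vertex 2.997 2.738 -0.234
vertex 1.952 2.152 -0.267
vertex 2.642 2.092 0.711
endloop
endfacet
facet normal -0.989 -0.146 -0.019
outer loop
vertex 1.952 2.152 -0.267
vertex 2.113 1.144 -0.896
vertex 2.096 1.107 0.302
endloop
endfacet
facet normal -0.212 -0.768 -0.604
outer loop
vertex 2.113 1.144 -0.896
vertex 3.258 1.108 -1.251
vertex 2.903 0.462 -0.306
endloop
endfacet
facet normal 0.794 -0.202 -0.573
outer loop
vertex 3.258 1.108 -1.251
vertex 3.804 2.093 -0.842
vertex 3.948 1.048 -0.273
endloop
endfacet
facet normal 0.297 0.146 0.944
outer loop
vertex 3.23 1.048 0.687
vertex 3.787 2.056 0.356
vertex 2.642 2.092 0.711
endloop
endfacet
facet normal -0.324 -0.204 0.924
outer loop
vertex 3.23 1.048 0.687
vertex 2.642 2.092 0.711
vertex 2.096 1.107 0.302
endloop
endfacet
facet normal -0.228 -0.804 0.549
outer loop
vertex 3.23 1.048 0.687
vertex 2.096 1.107 0.302
vertex 2.903 0.462 -0.306
endloop
endfacet
facet normal 0.452 -0.825 0.338
outer loop
vertex 3.23 1.048 0.687
vertex 2.903 0.462 -0.306
vertex 3.948 1.048 -0.273
endloop
endfacet
facet normal 0.778 -0.239 0.582
outer loop
vertex 3.23 1.048 0.687
vertex 3.948 1.048 -0.273
vertex 3.787 2.056 0.356
endloop
endfacet
facet normal 0.212 0.768 0.604
outer loop
vertex 2.642 2.092 0.711
vertex 3.787 2.056 0.356
vertex 2.997 2.738 -0.234
endloop
endfacet
facet normal -0.794 0.202 0.573
outer loop
vertex 2.096 1.107 0.302
vertex 2.642 2.092 0.711
vertex 1.952 2.152 -0.267
endloop
endfacet
facet normal -0.639 -0.769 -0.033
outer loop
vertex 2.903 0.462 -0.306
vertex 2.096 1.107 0.302
vertex 2.113 1.144 -0.896
endloop
endfacet
facet normal 0.462 -0.803 -0.375
outer loop
vertex 3.948 1.048 -0.273
vertex 2.903 0.462 -0.306
vertex 3.258 1.108 -1.251
endloop
endfacet
facet normal 0.989 0.146 0.019
outer loop
vertex 3.787 2.056 0.356
vertex 3.948 1.048 -0.273
vertex 3.804 2.093 -0.842
endloop
endfacet

endsolid


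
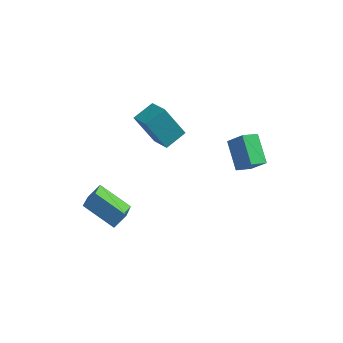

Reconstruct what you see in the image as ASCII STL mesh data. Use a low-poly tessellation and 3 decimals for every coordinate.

solid 
facet normal -0.846 0.137 0.515
outer loop
vertex -4.405 -2.271 -2.759
vertex -3.898 -1.766 -2.06
vertex -4.714 -0.67 -3.693
endloop
endfacet
facet normal -0.507 -0.505 -0.698
outer loop
vertex -2.962 -0.954 -4.76
vertex -4.405 -2.271 -2.759
vertex -4.714 -0.67 -3.693
endloop
endfacet
facet normal -0.846 0.137 0.515
outer loop
vertex -4.714 -0.67 -3.693
vertex -3.898 -1.766 -2.06
vertex -4.207 -0.164 -2.995
endloop
endfacet
facet normal -0.165 0.852 -0.498
outer loop
vertex -4.207 -0.164 -2.995
vertex -2.962 -0.954 -4.76
vertex -4.714 -0.67 -3.693
endloop
endfacet
facet normal 0.164 -0.852 0.497
outer loop
vertex -4.405 -2.271 -2.759
vertex -2.146 -2.05 -3.127
vertex -3.898 -1.766 -2.06
endloop
endfacet
facet normal -0.507 -0.505 -0.698
outer loop
vertex -2.653 -2.556 -3.825
vertex -4.405 -2.271 -2.759
vertex -2.962 -0.954 -4.76
endloop
endfacet
facet normal 0.164 -0.852 0.498
outer loop
vertex -2.653 -2.556 -3.825
vertex -2.146 -2.05 -3.127
vertex -4.405 -2.271 -2.759
endloop
endfacet
facet normal 0.507 0.505 0.698
outer loop
vertex -3.898 -1.766 -2.06
vertex -2.146 -2.05 -3.127
vertex -4.207 -0.164 -2.995
endloop
endfacet
facet normal -0.164 0.852 -0.497
outer loop
vertex -2.455 -0.449 -4.061
vertex -2.962 -0.954 -4.76
vertex -4.207 -0.164 -2.995
endloop
endfacet
facet normal 0.507 0.505 0.698
outer loop
vertex -4.207 -0.164 -2.995
vertex -2.146 -2.05 -3.127
vertex -2.455 -0.449 -4.061
endloop
endfacet
facet normal 0.846 -0.137 -0.515
outer loop
vertex -2.455 -0.449 -4.061
vertex -2.653 -2.556 -3.825
vertex -2.962 -0.954 -4.76
endloop
endfacet
facet normal 0.846 -0.137 -0.515
outer loop
vertex -2.146 -2.05 -3.127
vertex -2.653 -2.556 -3.825
vertex -2.455 -0.449 -4.061
endloop
endfacet
facet normal -0.514 -0.777 -0.365
outer loop
vertex -2.064 1.033 1.658
vertex -3.005 1.885 1.168
vertex -1.003 1.174 -0.137
endloop
endfacet
facet normal 0.692 -0.626 0.360
outer loop
vertex -0.315 2.215 0.352
vertex -2.064 1.033 1.658
vertex -1.003 1.174 -0.137
endloop
endfacet
facet normal -0.513 -0.777 -0.364
outer loop
vertex -1.003 1.174 -0.137
vertex -3.005 1.885 1.168
vertex -1.944 2.025 -0.626
endloop
endfacet
facet normal 0.508 0.068 -0.859
outer loop
vertex -1.944 2.025 -0.626
vertex -0.315 2.215 0.352
vertex -1.003 1.174 -0.137
endloop
endfacet
facet normal -0.508 -0.067 0.859
outer loop
vertex -2.064 1.033 1.658
vertex -2.317 2.926 1.657
vertex -3.005 1.885 1.168
endloop
endfacet
facet normal 0.692 -0.626 0.360
outer loop
vertex -1.376 2.075 2.146
vertex -2.064 1.033 1.658
vertex -0.315 2.215 0.352
endloop
endfacet
facet normal -0.507 -0.067 0.859
outer loop
vertex -1.376 2.075 2.146
vertex -2.317 2.926 1.657
vertex -2.064 1.033 1.658
endloop
endfacet
facet normal -0.692 0.626 -0.360
outer loop
vertex -3.005 1.885 1.168
vertex -2.317 2.926 1.657
vertex -1.944 2.025 -0.626
endloop
endfacet
facet normal 0.508 0.067 -0.859
outer loop
vertex -1.256 3.067 -0.138
vertex -0.315 2.215 0.352
vertex -1.944 2.025 -0.626
endloop
endfacet
facet normal -0.692 0.626 -0.360
outer loop
vertex -1.944 2.025 -0.626
vertex -2.317 2.926 1.657
vertex -1.256 3.067 -0.138
endloop
endfacet
facet normal 0.514 0.777 0.364
outer loop
vertex -1.256 3.067 -0.138
vertex -1.376 2.075 2.146
vertex -0.315 2.215 0.352
endloop
endfacet
facet normal 0.513 0.777 0.364
outer loop
vertex -2.317 2.926 1.657
vertex -1.376 2.075 2.146
vertex -1.256 3.067 -0.138
endloop
endfacet
facet normal -0.608 -0.703 0.369
outer loop
vertex 2.429 3.324 -0.104
vertex 1.561 3.559 -1.085
vertex 3.267 2.05 -1.151
endloop
endfacet
facet normal 0.652 -0.177 0.737
outer loop
vertex 3.899 2.781 -1.535
vertex 2.429 3.324 -0.104
vertex 3.267 2.05 -1.151
endloop
endfacet
facet normal -0.608 -0.703 0.369
outer loop
vertex 3.267 2.05 -1.151
vertex 1.561 3.559 -1.085
vertex 2.399 2.285 -2.132
endloop
endfacet
facet normal 0.453 -0.689 -0.566
outer loop
vertex 2.399 2.285 -2.132
vertex 3.899 2.781 -1.535
vertex 3.267 2.05 -1.151
endloop
endfacet
facet normal -0.453 0.689 0.566
outer loop
vertex 2.429 3.324 -0.104
vertex 2.193 4.29 -1.469
vertex 1.561 3.559 -1.085
endloop
endfacet
facet normal 0.652 -0.177 0.737
outer loop
vertex 3.061 4.055 -0.488
vertex 2.429 3.324 -0.104
vertex 3.899 2.781 -1.535
endloop
endfacet
facet normal -0.453 0.689 0.566
outer loop
vertex 3.061 4.055 -0.488
vertex 2.193 4.29 -1.469
vertex 2.429 3.324 -0.104
endloop
endfacet
facet normal -0.652 0.177 -0.737
outer loop
vertex 1.561 3.559 -1.085
vertex 2.193 4.29 -1.469
vertex 2.399 2.285 -2.132
endloop
endfacet
facet normal 0.453 -0.689 -0.566
outer loop
vertex 3.031 3.016 -2.516
vertex 3.899 2.781 -1.535
vertex 2.399 2.285 -2.132
endloop
endfacet
facet normal -0.652 0.177 -0.737
outer loop
vertex 2.399 2.285 -2.132
vertex 2.193 4.29 -1.469
vertex 3.031 3.016 -2.516
endloop
endfacet
facet normal 0.608 0.703 -0.369
outer loop
vertex 3.031 3.016 -2.516
vertex 3.061 4.055 -0.488
vertex 3.899 2.781 -1.535
endloop
endfacet
facet normal 0.608 0.703 -0.369
outer loop
vertex 2.193 4.29 -1.469
vertex 3.061 4.055 -0.488
vertex 3.031 3.016 -2.516
endloop
endfacet

endsolid
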